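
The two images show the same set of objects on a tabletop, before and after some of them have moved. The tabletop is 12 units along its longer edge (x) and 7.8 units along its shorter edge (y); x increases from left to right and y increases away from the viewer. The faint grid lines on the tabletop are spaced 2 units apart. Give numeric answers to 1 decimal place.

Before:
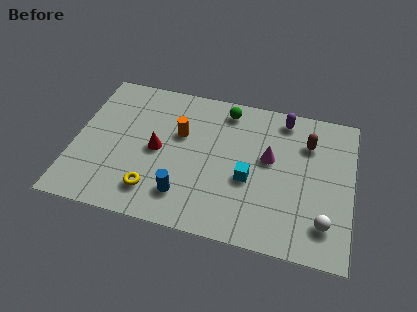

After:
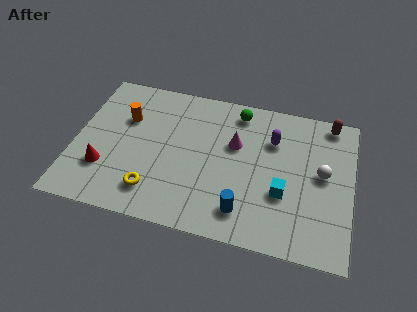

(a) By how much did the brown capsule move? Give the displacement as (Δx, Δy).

(0.9, 1.3)

The brown capsule was at about (10.0, 5.7) and moved to about (10.9, 7.0).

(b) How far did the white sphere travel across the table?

2.5

The white sphere moved from about (10.9, 1.7) to (10.7, 4.2), a distance of √(0.2² + 2.5²) ≈ 2.5.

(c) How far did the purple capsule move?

1.4

The purple capsule moved from about (8.9, 6.8) to (8.5, 5.5), a distance of √(0.4² + 1.3²) ≈ 1.4.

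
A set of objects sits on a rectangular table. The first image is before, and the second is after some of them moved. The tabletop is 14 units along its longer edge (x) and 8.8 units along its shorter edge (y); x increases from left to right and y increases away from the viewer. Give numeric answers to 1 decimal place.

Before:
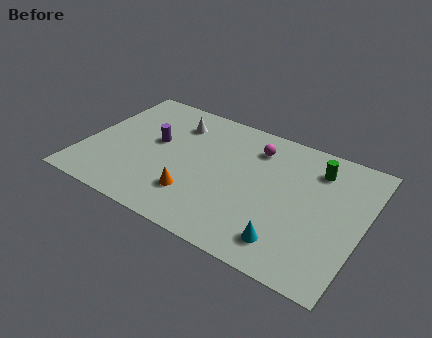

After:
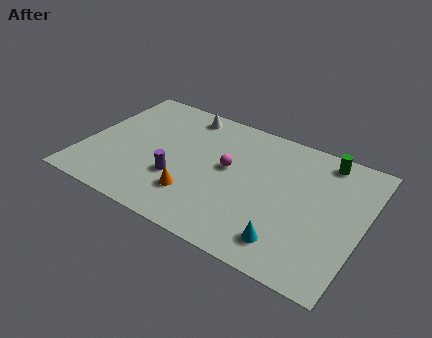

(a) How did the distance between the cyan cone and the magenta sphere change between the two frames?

-1.0

They were about 5.8 units apart before and 4.8 after — 1.0 units closer together.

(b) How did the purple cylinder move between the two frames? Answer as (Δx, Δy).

(1.5, -2.0)

From the two frames, the purple cylinder sits at roughly (3.4, 5.0) before and (4.9, 3.0) after.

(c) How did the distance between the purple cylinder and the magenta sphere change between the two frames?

-2.3

They were about 5.3 units apart before and 3.0 after — 2.3 units closer together.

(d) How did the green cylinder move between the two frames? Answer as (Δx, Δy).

(0.3, 0.8)

The green cylinder started near (11.4, 6.9) and ended near (11.7, 7.7).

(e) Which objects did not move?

the cyan cone and the orange cone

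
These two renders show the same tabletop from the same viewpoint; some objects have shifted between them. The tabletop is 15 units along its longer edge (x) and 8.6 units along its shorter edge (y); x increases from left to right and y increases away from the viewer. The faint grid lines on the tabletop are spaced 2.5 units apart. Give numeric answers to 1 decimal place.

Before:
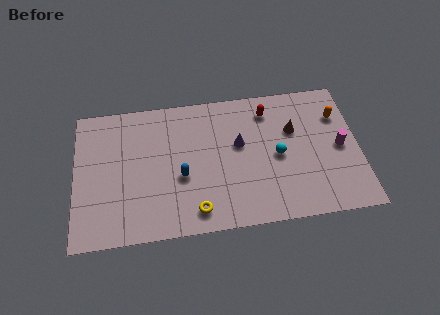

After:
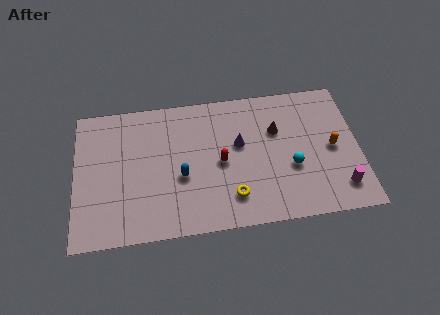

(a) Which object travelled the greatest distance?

the red capsule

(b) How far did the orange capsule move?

2.0

From (14.0, 6.2) to (13.6, 4.2), the orange capsule covered √(0.4² + 2.0²) ≈ 2.0 units.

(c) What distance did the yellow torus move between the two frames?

2.0

From (6.3, 1.3) to (8.2, 1.9), the yellow torus covered √(1.9² + 0.6²) ≈ 2.0 units.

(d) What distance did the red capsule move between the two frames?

3.9

From (10.3, 7.0) to (7.7, 4.1), the red capsule covered √(2.6² + 2.9²) ≈ 3.9 units.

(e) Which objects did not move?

the purple cone and the blue capsule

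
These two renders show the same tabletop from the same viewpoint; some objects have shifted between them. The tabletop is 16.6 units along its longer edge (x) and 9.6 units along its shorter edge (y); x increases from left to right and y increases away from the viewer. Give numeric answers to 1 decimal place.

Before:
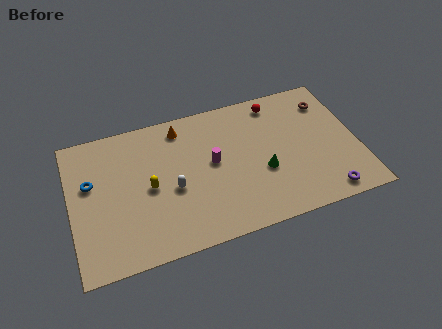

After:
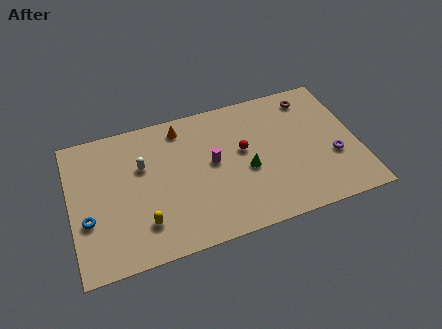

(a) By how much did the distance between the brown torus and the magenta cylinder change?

-0.7

They were about 7.4 units apart before and 6.7 after — 0.7 units closer together.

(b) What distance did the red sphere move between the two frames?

3.6

The red sphere was near (12.2, 8.3) before and (10.0, 5.5) after, so it travelled √(2.2² + 2.8²) ≈ 3.6 units.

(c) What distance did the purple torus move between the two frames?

2.5

From (14.4, 1.1) to (15.1, 3.5), the purple torus covered √(0.7² + 2.4²) ≈ 2.5 units.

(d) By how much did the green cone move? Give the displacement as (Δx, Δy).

(-0.9, 0.4)

The green cone was at about (11.0, 3.7) and moved to about (10.1, 4.1).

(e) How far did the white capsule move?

2.6

The white capsule moved from about (5.8, 4.1) to (4.2, 6.2), a distance of √(1.6² + 2.1²) ≈ 2.6.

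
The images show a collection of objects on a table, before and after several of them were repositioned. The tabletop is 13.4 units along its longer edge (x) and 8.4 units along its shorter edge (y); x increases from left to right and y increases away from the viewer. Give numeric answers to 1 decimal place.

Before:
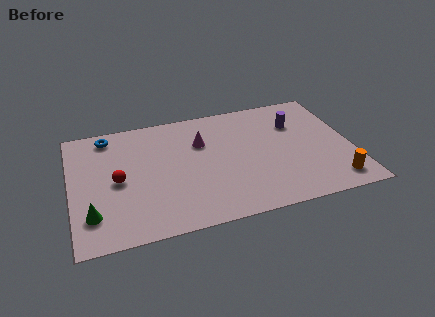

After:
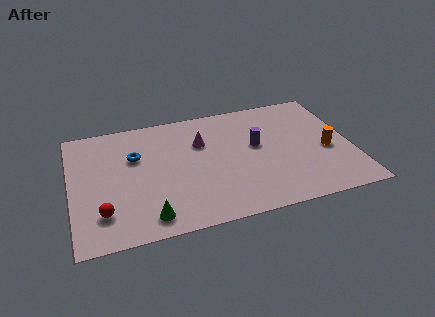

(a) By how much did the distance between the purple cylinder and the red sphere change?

-0.9

They were about 8.9 units apart before and 8.0 after — 0.9 units closer together.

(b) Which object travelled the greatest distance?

the green cone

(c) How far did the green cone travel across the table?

2.7

From (0.9, 2.0) to (3.5, 1.2), the green cone covered √(2.6² + 0.8²) ≈ 2.7 units.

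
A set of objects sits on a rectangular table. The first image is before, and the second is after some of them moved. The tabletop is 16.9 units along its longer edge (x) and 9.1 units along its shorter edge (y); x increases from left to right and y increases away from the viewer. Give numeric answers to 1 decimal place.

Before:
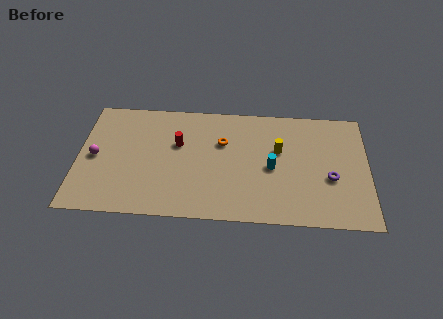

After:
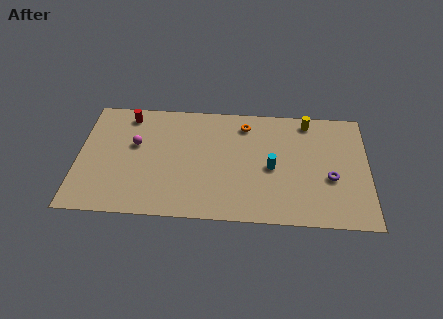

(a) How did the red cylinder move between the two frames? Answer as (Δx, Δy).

(-3.0, 2.1)

The red cylinder started near (5.8, 5.7) and ended near (2.8, 7.8).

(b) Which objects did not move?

the cyan cylinder and the purple torus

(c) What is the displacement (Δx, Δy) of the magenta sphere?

(2.3, 1.1)

From the two frames, the magenta sphere sits at roughly (1.0, 4.4) before and (3.3, 5.5) after.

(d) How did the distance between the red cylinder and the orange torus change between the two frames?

+4.3

Before: roughly 2.6 units apart; after: 6.9. That's 4.3 units further apart.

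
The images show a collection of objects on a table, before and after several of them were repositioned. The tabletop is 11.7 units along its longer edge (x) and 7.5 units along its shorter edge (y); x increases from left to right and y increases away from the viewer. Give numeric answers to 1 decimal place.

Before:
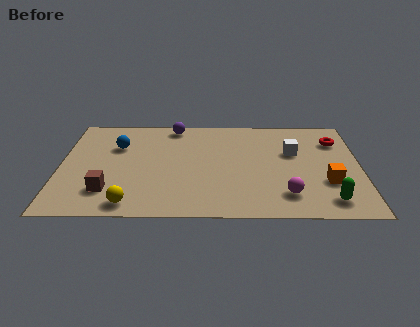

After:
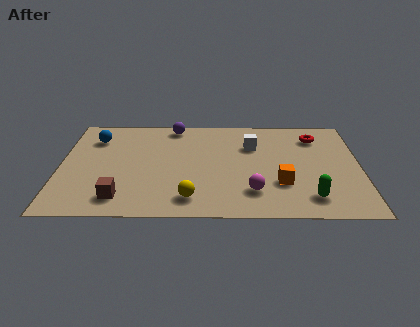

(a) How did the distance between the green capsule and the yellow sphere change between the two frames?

-3.0

They were about 7.6 units apart before and 4.6 after — 3.0 units closer together.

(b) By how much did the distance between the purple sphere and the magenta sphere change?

-0.9

The distance was about 6.7 in the first image and 5.8 in the second, so they moved 0.9 units closer together.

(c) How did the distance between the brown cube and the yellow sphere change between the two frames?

+1.4

The distance was about 1.3 in the first image and 2.7 in the second, so they moved 1.4 units further apart.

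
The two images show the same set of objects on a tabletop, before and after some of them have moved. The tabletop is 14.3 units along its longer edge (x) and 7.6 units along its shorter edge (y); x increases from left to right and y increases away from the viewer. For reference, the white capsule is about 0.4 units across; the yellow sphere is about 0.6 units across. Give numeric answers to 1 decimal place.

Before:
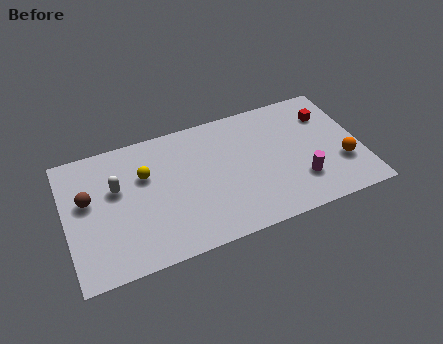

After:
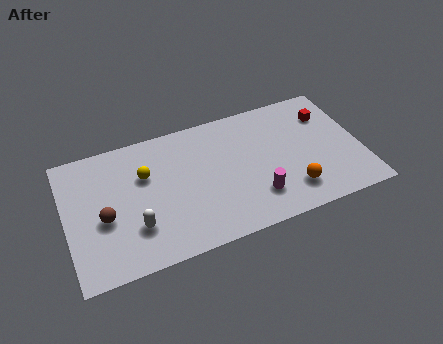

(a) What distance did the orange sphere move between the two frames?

2.7

The orange sphere moved from about (13.3, 2.5) to (10.7, 1.7), a distance of √(2.6² + 0.8²) ≈ 2.7.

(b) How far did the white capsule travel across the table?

2.6

From (2.5, 4.7) to (3.2, 2.2), the white capsule covered √(0.7² + 2.5²) ≈ 2.6 units.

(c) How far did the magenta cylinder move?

2.2

The magenta cylinder was near (11.2, 2.1) before and (9.0, 1.9) after, so it travelled √(2.2² + 0.2²) ≈ 2.2 units.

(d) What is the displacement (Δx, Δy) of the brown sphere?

(0.7, -1.3)

The brown sphere started near (1.1, 4.5) and ended near (1.8, 3.2).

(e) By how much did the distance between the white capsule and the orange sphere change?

-3.5

The distance was about 11.0 in the first image and 7.5 in the second, so they moved 3.5 units closer together.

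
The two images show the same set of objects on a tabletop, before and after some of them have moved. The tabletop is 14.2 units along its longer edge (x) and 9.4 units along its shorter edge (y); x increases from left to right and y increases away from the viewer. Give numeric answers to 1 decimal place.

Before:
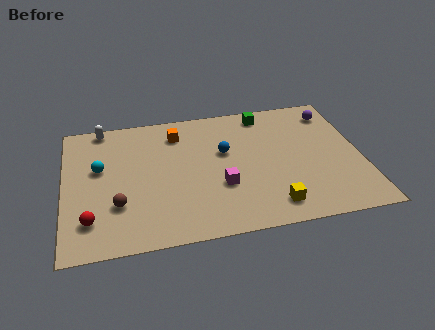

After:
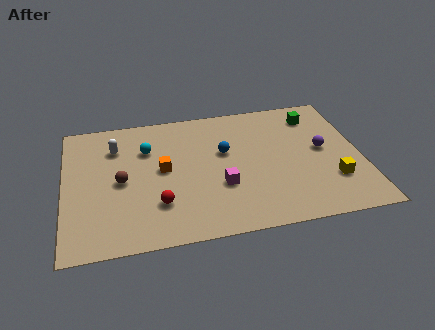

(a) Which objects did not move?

the magenta cube and the blue sphere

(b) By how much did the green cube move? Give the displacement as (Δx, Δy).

(2.4, -0.6)

The green cube was at about (9.8, 8.2) and moved to about (12.2, 7.6).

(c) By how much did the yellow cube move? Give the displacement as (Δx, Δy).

(3.0, 1.2)

The yellow cube was at about (9.7, 1.5) and moved to about (12.7, 2.7).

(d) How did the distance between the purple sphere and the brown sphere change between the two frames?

-1.9

The distance was about 11.6 in the first image and 9.7 in the second, so they moved 1.9 units closer together.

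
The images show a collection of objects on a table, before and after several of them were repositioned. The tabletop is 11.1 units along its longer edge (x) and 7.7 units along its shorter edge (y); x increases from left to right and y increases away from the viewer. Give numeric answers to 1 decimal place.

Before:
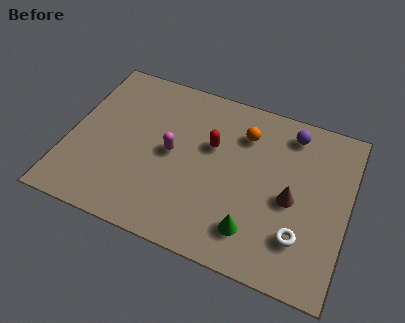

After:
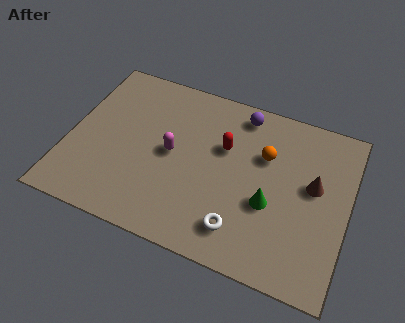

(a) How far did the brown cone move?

1.2

The brown cone was near (8.9, 3.5) before and (9.7, 4.4) after, so it travelled √(0.8² + 0.9²) ≈ 1.2 units.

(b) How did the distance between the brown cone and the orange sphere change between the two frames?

-1.0

Before: roughly 3.1 units apart; after: 2.1. That's 1.0 units closer together.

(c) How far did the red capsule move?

0.5

The red capsule moved from about (5.6, 4.8) to (6.1, 4.9), a distance of √(0.5² + 0.1²) ≈ 0.5.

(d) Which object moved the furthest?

the white torus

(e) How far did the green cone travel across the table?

1.5

The green cone moved from about (7.6, 1.6) to (8.1, 3.0), a distance of √(0.5² + 1.4²) ≈ 1.5.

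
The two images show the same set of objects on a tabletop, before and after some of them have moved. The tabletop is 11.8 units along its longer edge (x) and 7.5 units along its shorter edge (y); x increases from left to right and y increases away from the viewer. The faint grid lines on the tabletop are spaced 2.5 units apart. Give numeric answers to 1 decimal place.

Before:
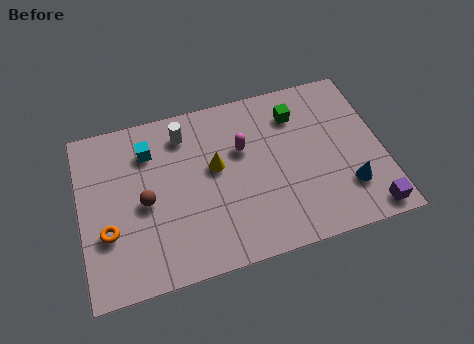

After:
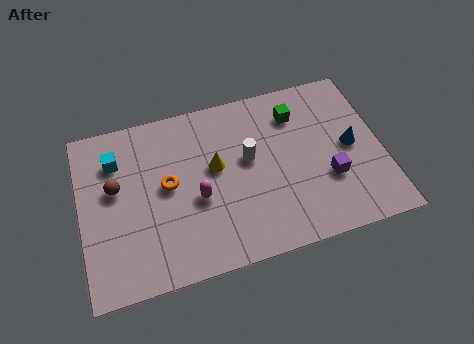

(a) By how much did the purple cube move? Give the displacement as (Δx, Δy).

(-1.4, 1.8)

The purple cube was at about (11.0, 0.8) and moved to about (9.6, 2.6).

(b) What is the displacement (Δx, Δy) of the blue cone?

(0.3, 1.8)

From the two frames, the blue cone sits at roughly (10.3, 2.0) before and (10.6, 3.8) after.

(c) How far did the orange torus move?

2.8

The orange torus was near (1.0, 2.6) before and (3.4, 4.0) after, so it travelled √(2.4² + 1.4²) ≈ 2.8 units.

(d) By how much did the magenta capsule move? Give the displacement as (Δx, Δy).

(-1.9, -1.7)

From the two frames, the magenta capsule sits at roughly (6.4, 4.8) before and (4.5, 3.1) after.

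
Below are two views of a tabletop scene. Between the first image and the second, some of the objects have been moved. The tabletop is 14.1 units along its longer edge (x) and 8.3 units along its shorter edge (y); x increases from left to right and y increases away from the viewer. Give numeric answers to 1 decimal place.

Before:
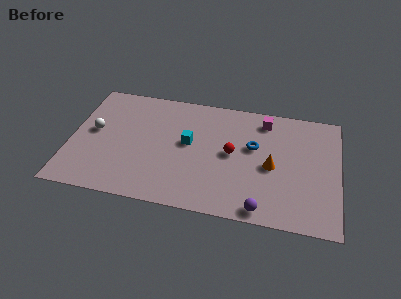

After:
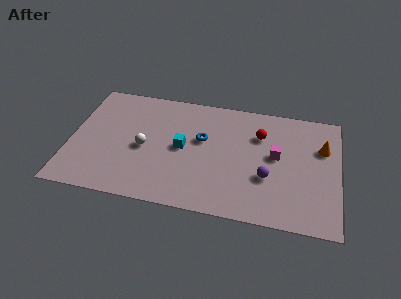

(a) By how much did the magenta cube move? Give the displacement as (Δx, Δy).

(0.7, -2.4)

The magenta cube was at about (10.1, 7.0) and moved to about (10.8, 4.6).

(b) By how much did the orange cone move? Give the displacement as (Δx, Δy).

(2.6, 1.8)

From the two frames, the orange cone sits at roughly (10.6, 3.8) before and (13.2, 5.6) after.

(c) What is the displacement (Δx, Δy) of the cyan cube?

(-0.3, -0.4)

The cyan cube was at about (6.2, 4.6) and moved to about (5.9, 4.2).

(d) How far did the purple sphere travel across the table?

2.2

From (10.2, 0.8) to (10.4, 3.0), the purple sphere covered √(0.2² + 2.2²) ≈ 2.2 units.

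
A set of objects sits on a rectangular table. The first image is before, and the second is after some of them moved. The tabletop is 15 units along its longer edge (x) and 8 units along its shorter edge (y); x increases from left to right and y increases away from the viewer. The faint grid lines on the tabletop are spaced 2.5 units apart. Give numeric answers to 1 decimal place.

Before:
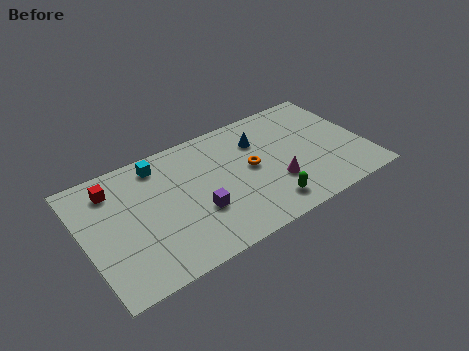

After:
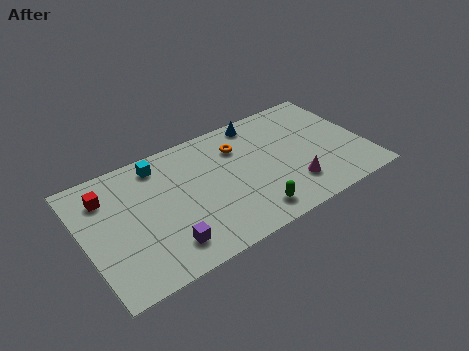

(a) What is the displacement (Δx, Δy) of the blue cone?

(0.2, 1.3)

The blue cone was at about (9.6, 5.8) and moved to about (9.8, 7.1).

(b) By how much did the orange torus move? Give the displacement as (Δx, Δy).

(-0.4, 1.7)

From the two frames, the orange torus sits at roughly (8.9, 4.2) before and (8.5, 5.9) after.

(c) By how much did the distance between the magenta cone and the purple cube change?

+2.7

Before: roughly 4.2 units apart; after: 6.9. That's 2.7 units further apart.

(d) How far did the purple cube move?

2.2

The purple cube was near (5.8, 2.8) before and (3.9, 1.6) after, so it travelled √(1.9² + 1.2²) ≈ 2.2 units.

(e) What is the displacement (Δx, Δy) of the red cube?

(-0.4, -0.3)

From the two frames, the red cube sits at roughly (1.8, 6.4) before and (1.4, 6.1) after.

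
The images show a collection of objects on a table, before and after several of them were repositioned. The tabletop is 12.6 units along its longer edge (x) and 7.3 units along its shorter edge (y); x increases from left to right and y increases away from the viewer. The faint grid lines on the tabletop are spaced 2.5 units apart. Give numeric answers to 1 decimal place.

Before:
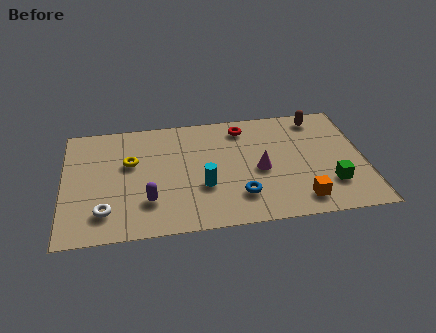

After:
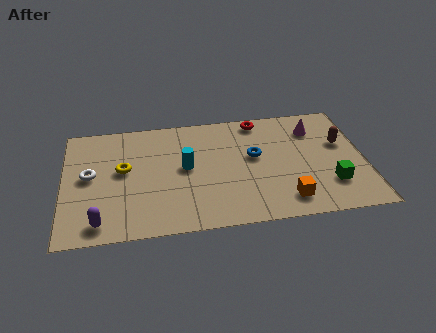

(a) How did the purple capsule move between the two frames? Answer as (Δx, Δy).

(-2.0, -1.0)

The purple capsule was at about (3.5, 2.0) and moved to about (1.5, 1.0).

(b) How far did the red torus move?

0.8

From (7.6, 6.1) to (8.3, 6.5), the red torus covered √(0.7² + 0.4²) ≈ 0.8 units.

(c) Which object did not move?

the green cube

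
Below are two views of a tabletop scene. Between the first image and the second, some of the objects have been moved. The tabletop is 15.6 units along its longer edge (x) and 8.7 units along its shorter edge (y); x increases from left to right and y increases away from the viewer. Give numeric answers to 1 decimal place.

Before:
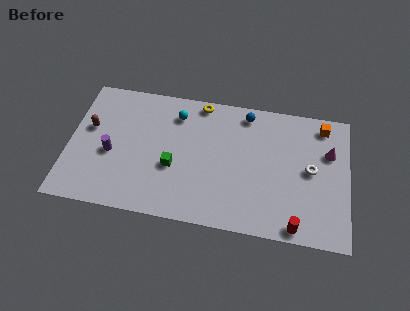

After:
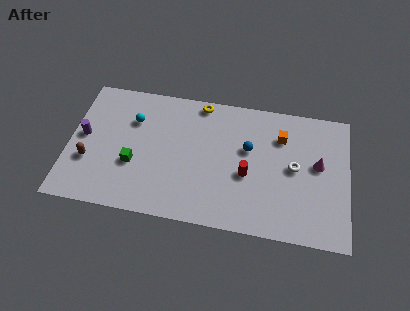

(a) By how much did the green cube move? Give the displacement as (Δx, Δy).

(-2.2, -0.2)

The green cube started near (5.9, 3.4) and ended near (3.7, 3.2).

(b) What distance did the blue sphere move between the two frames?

2.3

From (9.8, 7.6) to (10.0, 5.3), the blue sphere covered √(0.2² + 2.3²) ≈ 2.3 units.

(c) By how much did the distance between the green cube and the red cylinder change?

-1.1

They were about 7.4 units apart before and 6.3 after — 1.1 units closer together.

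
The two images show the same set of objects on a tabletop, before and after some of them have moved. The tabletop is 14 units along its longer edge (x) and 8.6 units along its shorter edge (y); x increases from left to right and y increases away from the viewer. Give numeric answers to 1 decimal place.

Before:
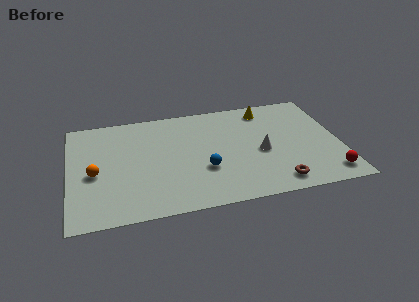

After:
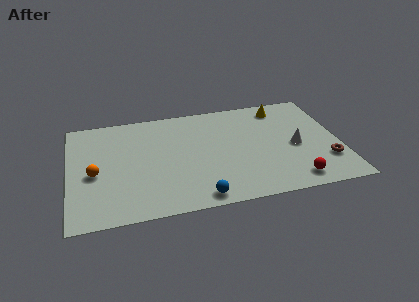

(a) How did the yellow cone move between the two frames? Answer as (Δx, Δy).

(0.8, 0.0)

From the two frames, the yellow cone sits at roughly (10.4, 7.3) before and (11.2, 7.3) after.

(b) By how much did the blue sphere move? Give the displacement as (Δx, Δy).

(-0.4, -2.1)

The blue sphere was at about (6.9, 3.0) and moved to about (6.5, 0.9).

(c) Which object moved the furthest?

the brown torus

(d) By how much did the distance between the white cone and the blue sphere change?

+2.9

Before: roughly 3.1 units apart; after: 6.0. That's 2.9 units further apart.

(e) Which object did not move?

the orange sphere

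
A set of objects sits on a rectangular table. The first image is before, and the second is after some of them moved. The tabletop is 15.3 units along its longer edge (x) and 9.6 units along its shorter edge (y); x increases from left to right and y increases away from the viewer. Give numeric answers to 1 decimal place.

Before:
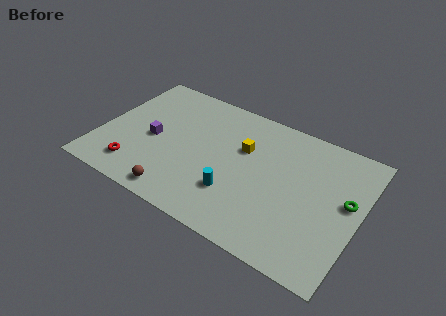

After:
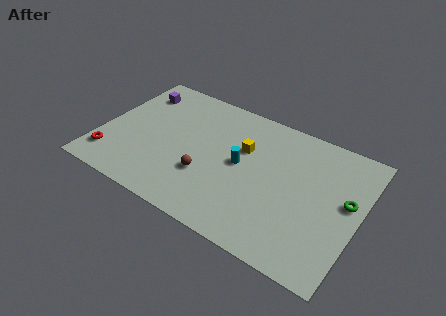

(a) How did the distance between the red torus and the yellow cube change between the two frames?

+1.3

The distance was about 7.3 in the first image and 8.6 in the second, so they moved 1.3 units further apart.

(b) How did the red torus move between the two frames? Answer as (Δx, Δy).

(-1.6, 0.1)

The red torus started near (2.5, 1.8) and ended near (0.9, 1.9).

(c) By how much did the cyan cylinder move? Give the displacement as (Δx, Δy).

(0.0, 2.2)

The cyan cylinder started near (8.3, 2.8) and ended near (8.3, 5.0).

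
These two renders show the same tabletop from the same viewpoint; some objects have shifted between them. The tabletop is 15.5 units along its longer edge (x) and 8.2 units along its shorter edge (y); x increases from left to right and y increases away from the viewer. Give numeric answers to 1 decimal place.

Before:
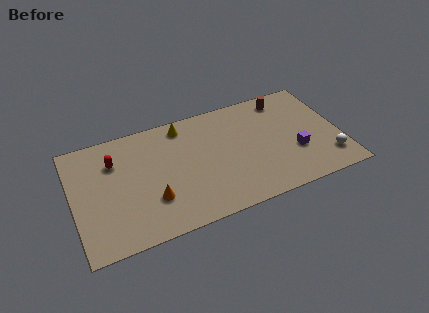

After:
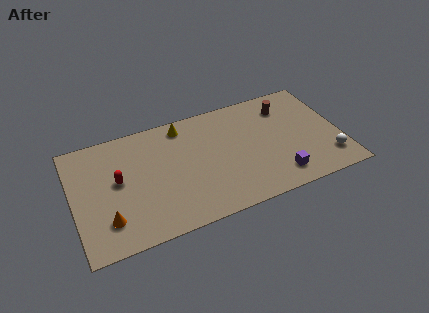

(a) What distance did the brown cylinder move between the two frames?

0.6

From (12.6, 7.0) to (12.6, 6.4), the brown cylinder covered √(0.0² + 0.6²) ≈ 0.6 units.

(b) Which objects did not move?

the yellow cone and the white sphere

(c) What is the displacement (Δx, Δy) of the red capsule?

(0.1, -1.4)

The red capsule started near (2.5, 5.9) and ended near (2.6, 4.5).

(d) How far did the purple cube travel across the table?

1.8

From (12.8, 2.9) to (11.6, 1.5), the purple cube covered √(1.2² + 1.4²) ≈ 1.8 units.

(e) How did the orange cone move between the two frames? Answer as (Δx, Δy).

(-2.6, -0.5)

From the two frames, the orange cone sits at roughly (4.4, 2.5) before and (1.8, 2.0) after.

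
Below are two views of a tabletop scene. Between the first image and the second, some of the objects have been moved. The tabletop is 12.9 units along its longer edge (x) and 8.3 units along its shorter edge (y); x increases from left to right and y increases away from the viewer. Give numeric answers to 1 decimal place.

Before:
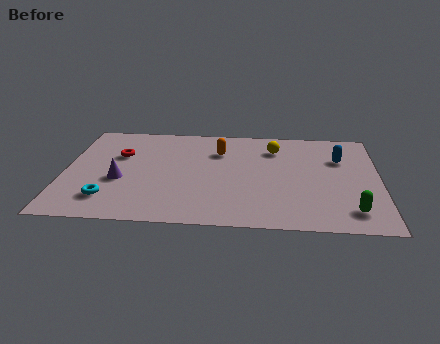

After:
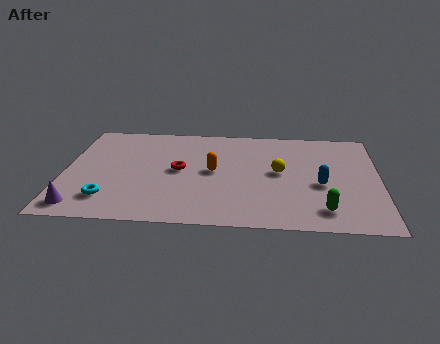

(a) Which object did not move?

the cyan torus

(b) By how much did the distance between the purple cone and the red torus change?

+2.9

Before: roughly 2.1 units apart; after: 5.0. That's 2.9 units further apart.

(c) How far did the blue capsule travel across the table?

2.3

The blue capsule moved from about (11.3, 5.7) to (10.5, 3.5), a distance of √(0.8² + 2.2²) ≈ 2.3.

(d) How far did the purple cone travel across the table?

2.7

The purple cone was near (2.3, 3.3) before and (0.8, 1.1) after, so it travelled √(1.5² + 2.2²) ≈ 2.7 units.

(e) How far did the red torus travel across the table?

2.7

The red torus moved from about (2.2, 5.4) to (4.7, 4.3), a distance of √(2.5² + 1.1²) ≈ 2.7.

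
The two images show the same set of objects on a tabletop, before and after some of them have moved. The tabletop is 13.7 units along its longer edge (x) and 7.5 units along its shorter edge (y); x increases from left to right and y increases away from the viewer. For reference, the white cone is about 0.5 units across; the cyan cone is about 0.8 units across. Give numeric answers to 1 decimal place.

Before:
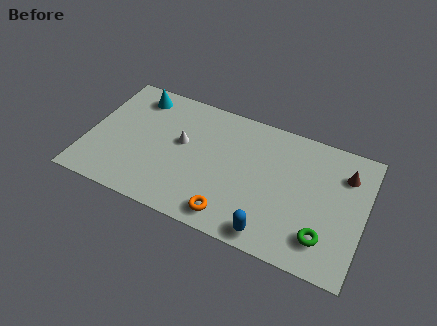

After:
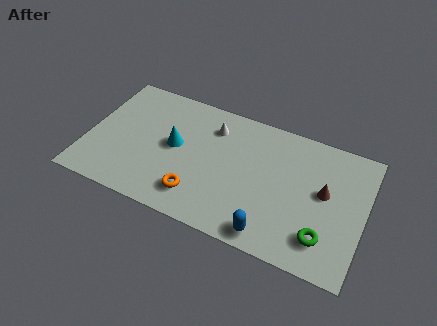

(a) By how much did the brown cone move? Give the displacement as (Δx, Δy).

(-0.9, -1.4)

From the two frames, the brown cone sits at roughly (12.6, 5.6) before and (11.7, 4.2) after.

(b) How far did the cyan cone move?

3.2

From (2.1, 6.3) to (4.3, 4.0), the cyan cone covered √(2.2² + 2.3²) ≈ 3.2 units.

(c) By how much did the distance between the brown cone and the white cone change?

-2.2

Before: roughly 8.1 units apart; after: 5.9. That's 2.2 units closer together.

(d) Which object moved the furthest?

the cyan cone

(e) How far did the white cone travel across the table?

2.1

From (4.6, 4.3) to (6.0, 5.8), the white cone covered √(1.4² + 1.5²) ≈ 2.1 units.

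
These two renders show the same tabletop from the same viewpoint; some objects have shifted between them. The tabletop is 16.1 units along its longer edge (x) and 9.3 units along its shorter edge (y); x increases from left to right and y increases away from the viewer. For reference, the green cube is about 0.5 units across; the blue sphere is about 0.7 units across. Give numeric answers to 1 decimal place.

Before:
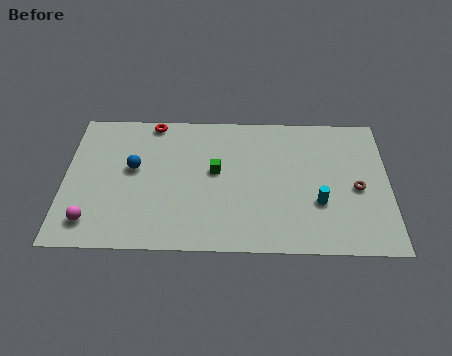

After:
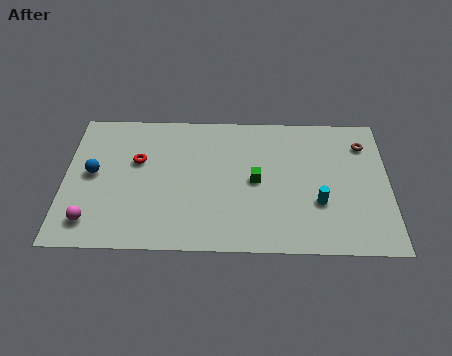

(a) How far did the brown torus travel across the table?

3.0

From (14.5, 4.2) to (14.9, 7.2), the brown torus covered √(0.4² + 3.0²) ≈ 3.0 units.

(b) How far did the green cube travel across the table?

2.1

The green cube was near (7.5, 5.2) before and (9.5, 4.6) after, so it travelled √(2.0² + 0.6²) ≈ 2.1 units.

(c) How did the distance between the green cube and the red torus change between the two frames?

+1.4

The distance was about 4.6 in the first image and 6.0 in the second, so they moved 1.4 units further apart.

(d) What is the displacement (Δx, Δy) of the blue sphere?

(-2.0, -0.4)

The blue sphere was at about (3.4, 5.3) and moved to about (1.4, 4.9).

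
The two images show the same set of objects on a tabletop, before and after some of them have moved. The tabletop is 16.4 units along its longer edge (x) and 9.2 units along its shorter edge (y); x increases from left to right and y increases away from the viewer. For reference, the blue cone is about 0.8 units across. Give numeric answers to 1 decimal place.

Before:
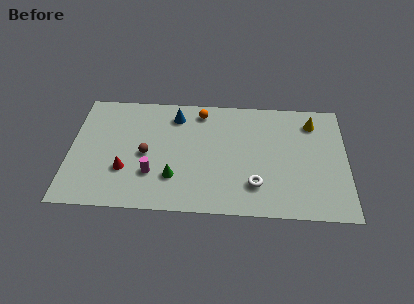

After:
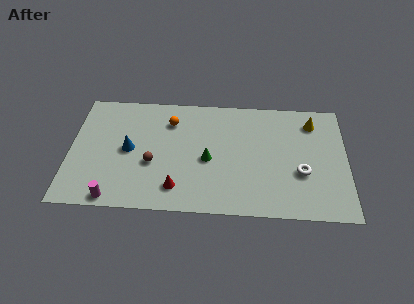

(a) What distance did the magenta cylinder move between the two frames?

3.0

The magenta cylinder moved from about (4.9, 2.8) to (2.7, 0.8), a distance of √(2.2² + 2.0²) ≈ 3.0.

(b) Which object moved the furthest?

the blue cone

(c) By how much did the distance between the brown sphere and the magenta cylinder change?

+2.0

Before: roughly 1.6 units apart; after: 3.6. That's 2.0 units further apart.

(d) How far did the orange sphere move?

2.0

From (7.7, 7.9) to (5.9, 7.0), the orange sphere covered √(1.8² + 0.9²) ≈ 2.0 units.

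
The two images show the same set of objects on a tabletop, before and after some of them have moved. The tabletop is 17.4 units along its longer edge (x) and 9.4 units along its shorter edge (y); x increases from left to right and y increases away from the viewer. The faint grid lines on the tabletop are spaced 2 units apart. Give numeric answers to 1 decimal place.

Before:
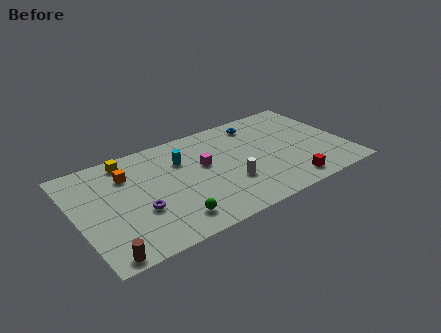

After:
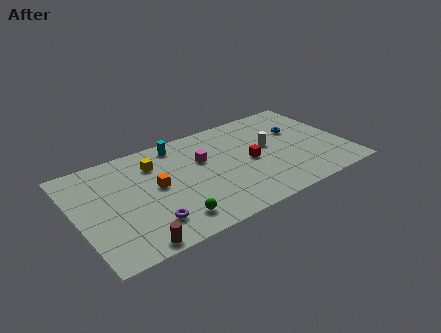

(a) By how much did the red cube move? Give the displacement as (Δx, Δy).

(-2.0, 3.2)

The red cube was at about (13.2, 1.3) and moved to about (11.2, 4.5).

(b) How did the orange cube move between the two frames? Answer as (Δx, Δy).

(1.6, -1.9)

From the two frames, the orange cube sits at roughly (3.5, 6.9) before and (5.1, 5.0) after.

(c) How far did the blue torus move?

3.0

From (12.3, 7.9) to (14.7, 6.1), the blue torus covered √(2.4² + 1.8²) ≈ 3.0 units.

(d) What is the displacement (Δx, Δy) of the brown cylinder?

(1.8, 0.0)

The brown cylinder was at about (1.2, 0.8) and moved to about (3.0, 0.8).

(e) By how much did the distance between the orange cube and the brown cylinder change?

-1.8

Before: roughly 6.5 units apart; after: 4.7. That's 1.8 units closer together.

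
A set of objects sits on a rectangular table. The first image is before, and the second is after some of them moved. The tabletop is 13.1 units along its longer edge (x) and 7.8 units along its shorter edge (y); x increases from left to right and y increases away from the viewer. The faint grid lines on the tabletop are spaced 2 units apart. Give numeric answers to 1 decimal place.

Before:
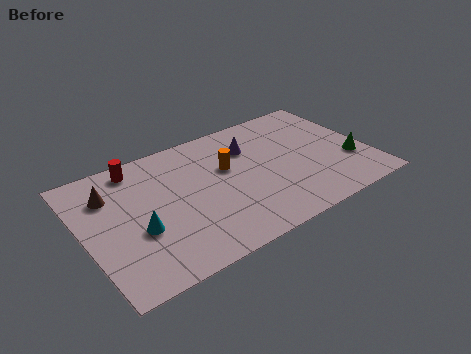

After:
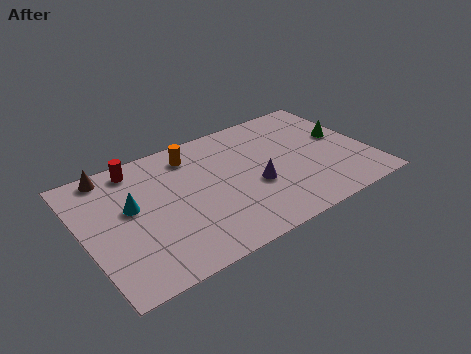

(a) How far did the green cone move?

1.8

From (12.2, 2.6) to (12.1, 4.4), the green cone covered √(0.1² + 1.8²) ≈ 1.8 units.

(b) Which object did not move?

the red cylinder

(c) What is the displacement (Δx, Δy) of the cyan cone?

(-0.1, 1.5)

The cyan cone started near (2.3, 3.0) and ended near (2.2, 4.5).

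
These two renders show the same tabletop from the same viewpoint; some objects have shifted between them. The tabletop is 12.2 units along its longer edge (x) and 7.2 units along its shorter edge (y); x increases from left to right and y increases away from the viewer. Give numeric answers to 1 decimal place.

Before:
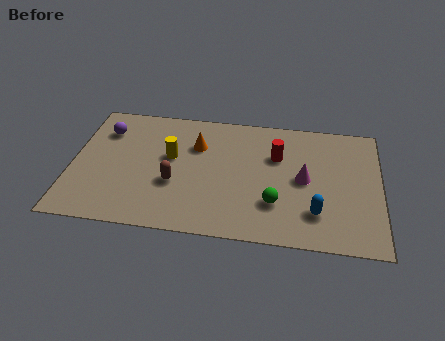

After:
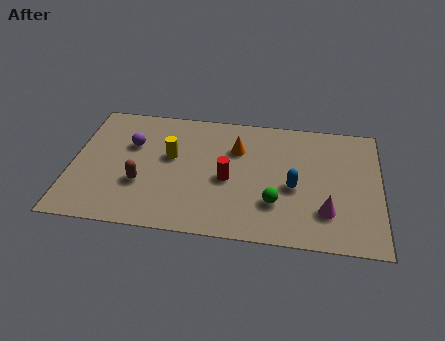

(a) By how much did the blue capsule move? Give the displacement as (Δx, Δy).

(-0.9, 1.3)

From the two frames, the blue capsule sits at roughly (9.7, 1.8) before and (8.8, 3.1) after.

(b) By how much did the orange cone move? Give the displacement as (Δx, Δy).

(1.6, 0.0)

The orange cone started near (4.9, 5.0) and ended near (6.5, 5.0).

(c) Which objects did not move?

the green sphere and the yellow cylinder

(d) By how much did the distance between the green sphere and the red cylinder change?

-0.5

The distance was about 2.7 in the first image and 2.2 in the second, so they moved 0.5 units closer together.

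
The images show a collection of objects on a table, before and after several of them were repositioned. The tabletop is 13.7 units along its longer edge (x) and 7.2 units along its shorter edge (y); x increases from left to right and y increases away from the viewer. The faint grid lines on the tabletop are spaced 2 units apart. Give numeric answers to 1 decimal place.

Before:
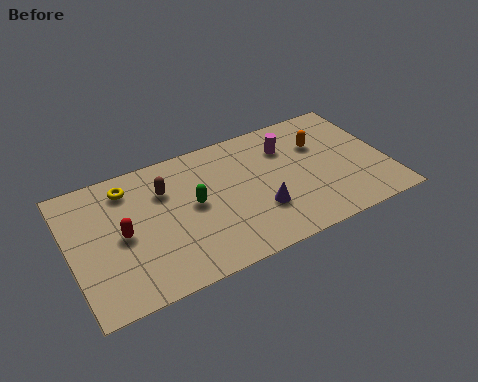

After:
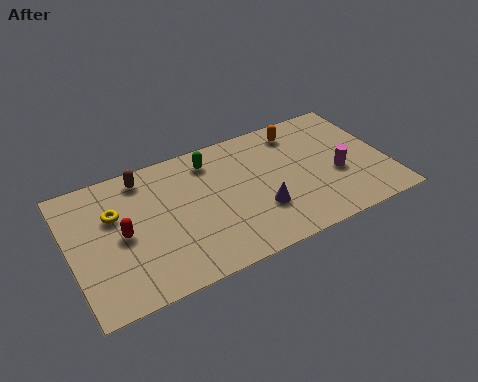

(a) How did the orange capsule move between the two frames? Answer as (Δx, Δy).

(-0.8, 1.1)

The orange capsule started near (11.0, 4.9) and ended near (10.2, 6.0).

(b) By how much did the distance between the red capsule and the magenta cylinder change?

+1.7

They were about 7.6 units apart before and 9.3 after — 1.7 units further apart.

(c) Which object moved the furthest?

the magenta cylinder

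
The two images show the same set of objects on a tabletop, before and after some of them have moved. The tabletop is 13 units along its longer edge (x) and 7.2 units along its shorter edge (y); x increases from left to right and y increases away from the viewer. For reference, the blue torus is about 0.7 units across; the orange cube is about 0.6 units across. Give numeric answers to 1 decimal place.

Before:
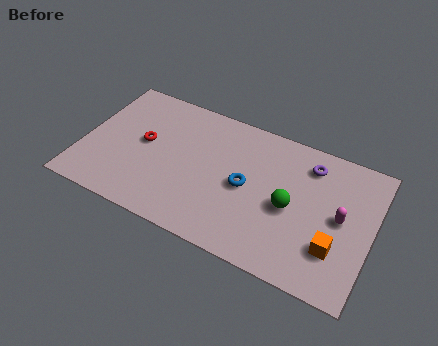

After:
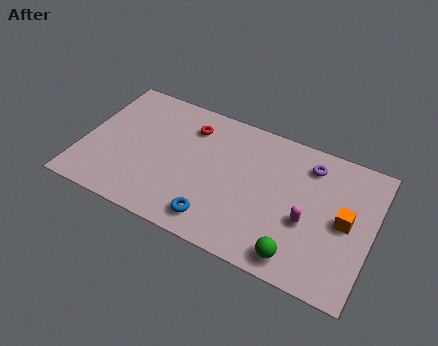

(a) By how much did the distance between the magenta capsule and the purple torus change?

+0.3

Before: roughly 2.6 units apart; after: 2.9. That's 0.3 units further apart.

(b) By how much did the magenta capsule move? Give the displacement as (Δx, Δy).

(-1.4, -0.8)

From the two frames, the magenta capsule sits at roughly (11.6, 3.7) before and (10.2, 2.9) after.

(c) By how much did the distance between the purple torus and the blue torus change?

+2.4

Before: roughly 3.5 units apart; after: 5.9. That's 2.4 units further apart.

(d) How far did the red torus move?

2.5

The red torus was near (2.7, 3.9) before and (4.6, 5.6) after, so it travelled √(1.9² + 1.7²) ≈ 2.5 units.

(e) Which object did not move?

the purple torus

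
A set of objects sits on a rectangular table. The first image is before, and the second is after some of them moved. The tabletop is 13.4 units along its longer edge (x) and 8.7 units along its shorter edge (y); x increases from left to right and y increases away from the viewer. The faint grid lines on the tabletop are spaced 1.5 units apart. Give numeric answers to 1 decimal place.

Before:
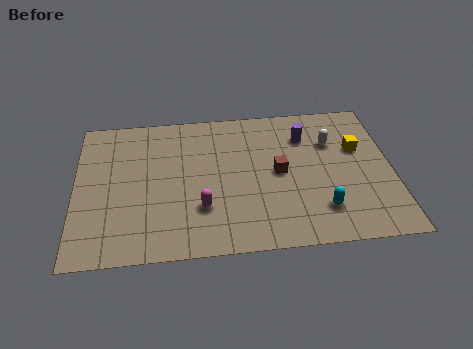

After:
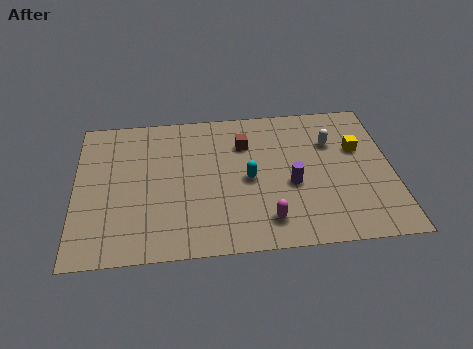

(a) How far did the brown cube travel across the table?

2.4

From (8.6, 4.4) to (7.2, 6.3), the brown cube covered √(1.4² + 1.9²) ≈ 2.4 units.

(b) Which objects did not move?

the yellow cube and the white capsule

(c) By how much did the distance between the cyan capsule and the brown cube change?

-0.7

Before: roughly 2.9 units apart; after: 2.2. That's 0.7 units closer together.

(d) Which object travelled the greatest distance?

the cyan capsule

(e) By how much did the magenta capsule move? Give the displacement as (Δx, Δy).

(2.7, -1.0)

The magenta capsule was at about (5.3, 2.6) and moved to about (8.0, 1.6).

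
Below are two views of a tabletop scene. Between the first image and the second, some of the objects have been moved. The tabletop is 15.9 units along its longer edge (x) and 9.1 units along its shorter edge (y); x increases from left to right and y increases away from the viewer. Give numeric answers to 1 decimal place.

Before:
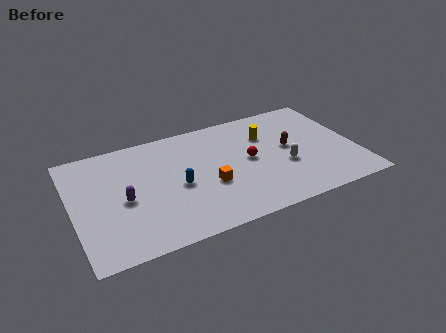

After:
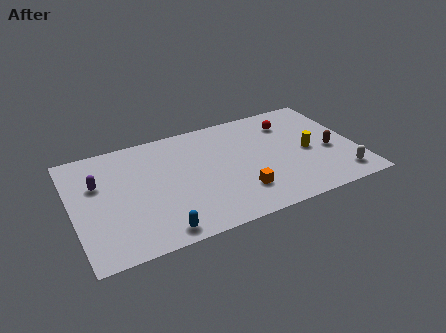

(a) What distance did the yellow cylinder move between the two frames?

3.0

The yellow cylinder moved from about (11.1, 6.4) to (13.2, 4.2), a distance of √(2.1² + 2.2²) ≈ 3.0.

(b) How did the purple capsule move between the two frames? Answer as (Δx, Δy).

(-1.3, 1.8)

From the two frames, the purple capsule sits at roughly (2.8, 4.1) before and (1.5, 5.9) after.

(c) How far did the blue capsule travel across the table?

3.4

From (5.8, 4.1) to (4.4, 1.0), the blue capsule covered √(1.4² + 3.1²) ≈ 3.4 units.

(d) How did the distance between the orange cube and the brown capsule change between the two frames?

+0.6

They were about 4.9 units apart before and 5.5 after — 0.6 units further apart.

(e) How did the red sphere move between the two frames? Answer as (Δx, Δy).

(2.6, 2.3)

The red sphere was at about (9.9, 4.7) and moved to about (12.5, 7.0).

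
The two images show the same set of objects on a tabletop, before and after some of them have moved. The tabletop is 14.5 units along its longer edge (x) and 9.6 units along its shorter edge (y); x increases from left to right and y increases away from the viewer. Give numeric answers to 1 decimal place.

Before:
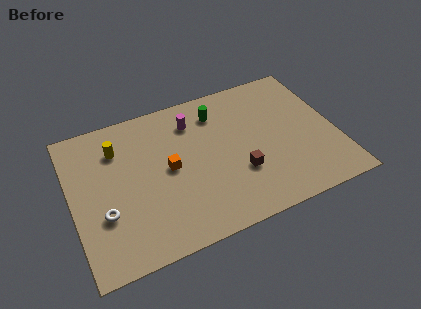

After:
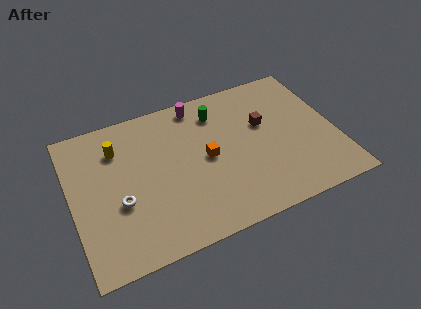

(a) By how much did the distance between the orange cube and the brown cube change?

-0.6

Before: roughly 4.1 units apart; after: 3.5. That's 0.6 units closer together.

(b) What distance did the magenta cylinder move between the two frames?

1.1

The magenta cylinder was near (6.9, 7.5) before and (7.3, 8.5) after, so it travelled √(0.4² + 1.0²) ≈ 1.1 units.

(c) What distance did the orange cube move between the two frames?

2.1

The orange cube was near (5.3, 4.9) before and (7.4, 4.8) after, so it travelled √(2.1² + 0.1²) ≈ 2.1 units.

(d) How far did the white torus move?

1.0

The white torus moved from about (1.6, 3.3) to (2.5, 3.7), a distance of √(0.9² + 0.4²) ≈ 1.0.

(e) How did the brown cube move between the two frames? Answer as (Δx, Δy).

(1.7, 2.7)

From the two frames, the brown cube sits at roughly (9.0, 3.2) before and (10.7, 5.9) after.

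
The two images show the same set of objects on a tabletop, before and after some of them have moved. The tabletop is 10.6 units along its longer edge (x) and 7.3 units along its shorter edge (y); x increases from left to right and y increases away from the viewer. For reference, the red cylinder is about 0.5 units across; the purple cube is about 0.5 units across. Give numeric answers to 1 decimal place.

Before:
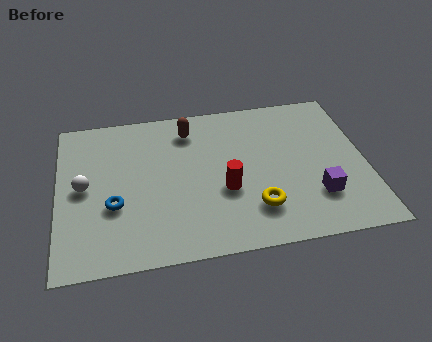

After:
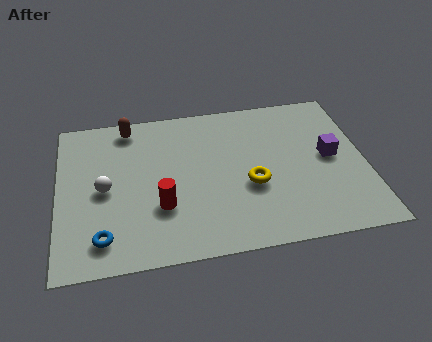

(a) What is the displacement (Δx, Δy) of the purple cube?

(0.6, 1.8)

The purple cube started near (8.8, 2.0) and ended near (9.4, 3.8).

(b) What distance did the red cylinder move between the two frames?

2.2

From (5.7, 2.8) to (3.5, 2.4), the red cylinder covered √(2.2² + 0.4²) ≈ 2.2 units.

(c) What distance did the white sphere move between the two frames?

0.7

From (0.9, 3.7) to (1.6, 3.5), the white sphere covered √(0.7² + 0.2²) ≈ 0.7 units.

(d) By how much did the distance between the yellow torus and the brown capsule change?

+0.8

Before: roughly 4.6 units apart; after: 5.4. That's 0.8 units further apart.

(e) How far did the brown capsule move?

2.2

From (4.6, 5.9) to (2.5, 6.4), the brown capsule covered √(2.1² + 0.5²) ≈ 2.2 units.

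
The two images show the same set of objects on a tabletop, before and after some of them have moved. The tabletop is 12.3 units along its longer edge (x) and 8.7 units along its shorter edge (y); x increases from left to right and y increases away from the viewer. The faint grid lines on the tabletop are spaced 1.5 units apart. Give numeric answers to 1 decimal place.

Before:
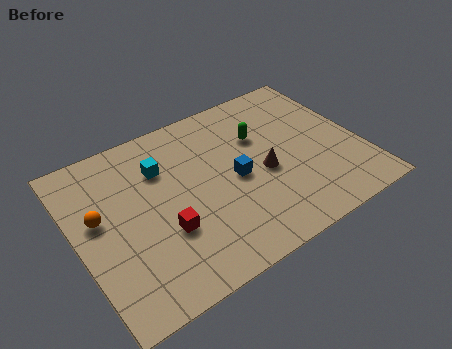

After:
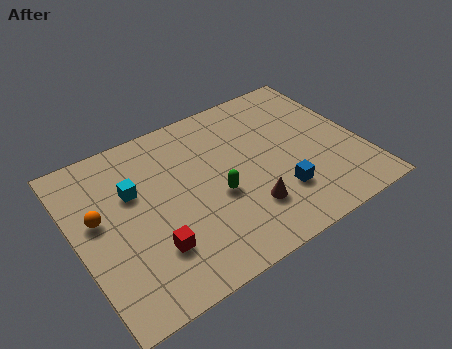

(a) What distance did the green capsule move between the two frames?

3.2

From (8.2, 5.8) to (5.9, 3.6), the green capsule covered √(2.3² + 2.2²) ≈ 3.2 units.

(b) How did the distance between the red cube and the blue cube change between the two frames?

+2.0

They were about 3.5 units apart before and 5.5 after — 2.0 units further apart.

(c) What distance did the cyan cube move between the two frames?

1.4

The cyan cube was near (3.9, 6.2) before and (2.6, 5.6) after, so it travelled √(1.3² + 0.6²) ≈ 1.4 units.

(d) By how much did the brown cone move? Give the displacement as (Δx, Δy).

(-1.0, -1.5)

The brown cone was at about (8.0, 3.8) and moved to about (7.0, 2.3).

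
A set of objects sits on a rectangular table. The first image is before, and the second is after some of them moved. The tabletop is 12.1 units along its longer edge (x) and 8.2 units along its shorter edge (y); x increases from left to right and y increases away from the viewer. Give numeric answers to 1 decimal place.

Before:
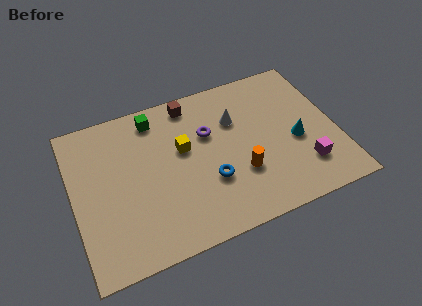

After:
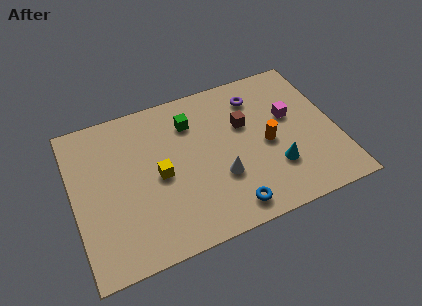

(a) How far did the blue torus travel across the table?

1.8

The blue torus was near (6.1, 2.8) before and (6.8, 1.1) after, so it travelled √(0.7² + 1.7²) ≈ 1.8 units.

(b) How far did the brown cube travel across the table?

3.0

The brown cube was near (5.7, 7.2) before and (8.0, 5.2) after, so it travelled √(2.3² + 2.0²) ≈ 3.0 units.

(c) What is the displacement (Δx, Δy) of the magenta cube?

(-0.3, 2.9)

From the two frames, the magenta cube sits at roughly (10.4, 2.0) before and (10.1, 4.9) after.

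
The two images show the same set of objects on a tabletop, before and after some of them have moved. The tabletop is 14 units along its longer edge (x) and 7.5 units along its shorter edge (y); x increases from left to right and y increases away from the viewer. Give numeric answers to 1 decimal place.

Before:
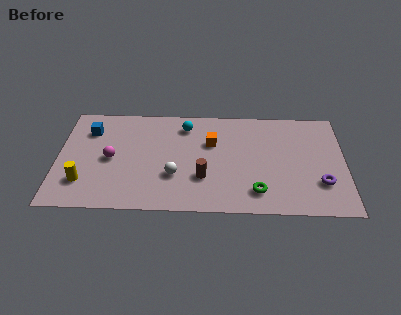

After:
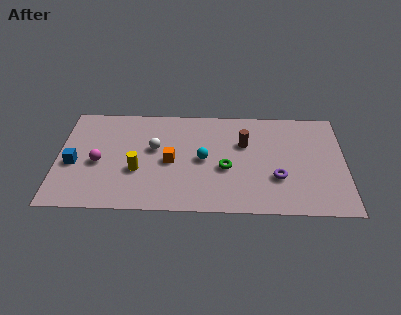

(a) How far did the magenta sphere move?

0.7

From (2.6, 3.6) to (2.0, 3.3), the magenta sphere covered √(0.6² + 0.3²) ≈ 0.7 units.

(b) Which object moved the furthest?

the brown cylinder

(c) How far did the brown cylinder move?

3.2

The brown cylinder moved from about (7.1, 2.4) to (9.1, 4.9), a distance of √(2.0² + 2.5²) ≈ 3.2.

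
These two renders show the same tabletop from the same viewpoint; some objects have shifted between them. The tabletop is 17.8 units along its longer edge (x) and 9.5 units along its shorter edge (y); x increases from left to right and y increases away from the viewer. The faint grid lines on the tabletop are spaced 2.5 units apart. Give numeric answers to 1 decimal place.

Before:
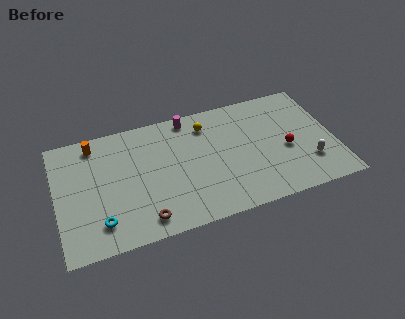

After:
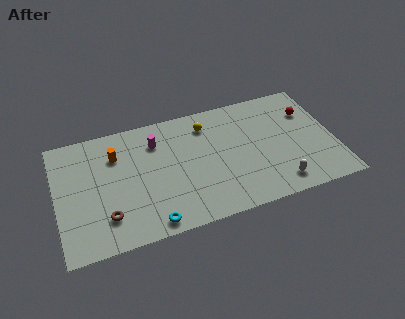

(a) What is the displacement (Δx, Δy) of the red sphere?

(1.7, 2.6)

From the two frames, the red sphere sits at roughly (14.7, 4.1) before and (16.4, 6.7) after.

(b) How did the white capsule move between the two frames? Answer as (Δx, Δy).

(-2.1, -1.1)

The white capsule was at about (16.0, 2.6) and moved to about (13.9, 1.5).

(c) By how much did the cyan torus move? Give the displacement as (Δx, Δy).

(3.1, -1.0)

From the two frames, the cyan torus sits at roughly (2.6, 2.0) before and (5.7, 1.0) after.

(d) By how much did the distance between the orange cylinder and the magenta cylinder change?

-3.5

The distance was about 6.1 in the first image and 2.6 in the second, so they moved 3.5 units closer together.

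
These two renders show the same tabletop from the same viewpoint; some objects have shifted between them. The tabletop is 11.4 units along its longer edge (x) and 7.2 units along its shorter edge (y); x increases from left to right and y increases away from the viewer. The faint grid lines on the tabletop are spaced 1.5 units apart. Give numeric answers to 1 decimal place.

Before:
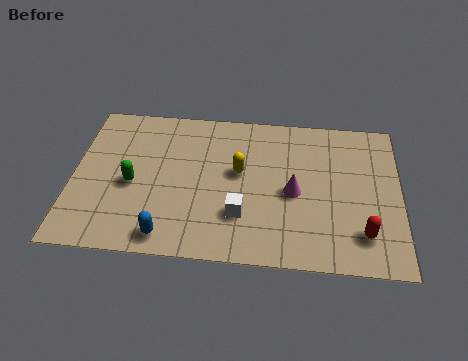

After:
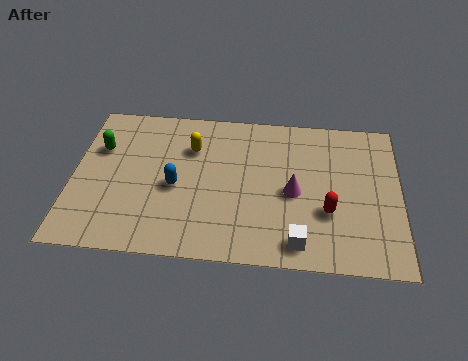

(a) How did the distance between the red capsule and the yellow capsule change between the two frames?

+0.5

They were about 5.0 units apart before and 5.5 after — 0.5 units further apart.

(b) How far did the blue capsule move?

2.3

The blue capsule moved from about (3.4, 0.9) to (3.6, 3.2), a distance of √(0.2² + 2.3²) ≈ 2.3.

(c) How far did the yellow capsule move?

2.0

The yellow capsule moved from about (5.8, 4.1) to (4.1, 5.1), a distance of √(1.7² + 1.0²) ≈ 2.0.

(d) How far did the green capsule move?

2.0

The green capsule was near (2.1, 3.2) before and (0.9, 4.8) after, so it travelled √(1.2² + 1.6²) ≈ 2.0 units.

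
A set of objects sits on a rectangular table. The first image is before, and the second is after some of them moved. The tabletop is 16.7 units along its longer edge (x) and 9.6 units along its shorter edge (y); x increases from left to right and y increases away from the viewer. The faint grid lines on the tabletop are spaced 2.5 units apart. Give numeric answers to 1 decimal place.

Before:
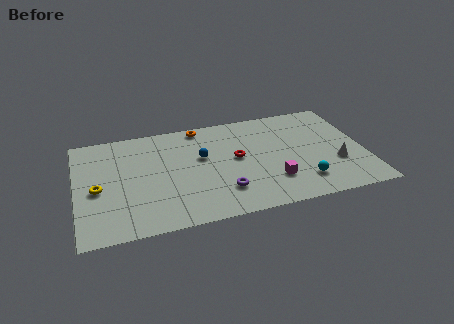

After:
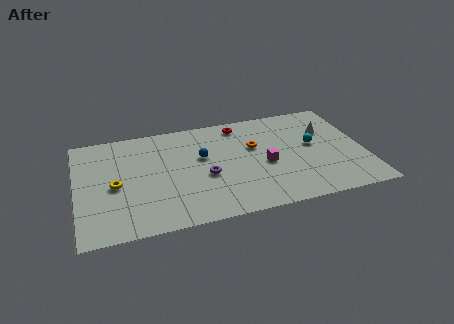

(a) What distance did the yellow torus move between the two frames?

1.0

From (1.2, 4.3) to (2.2, 4.4), the yellow torus covered √(1.0² + 0.1²) ≈ 1.0 units.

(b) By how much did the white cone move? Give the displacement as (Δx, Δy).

(-0.3, 3.2)

The white cone started near (15.0, 3.3) and ended near (14.7, 6.5).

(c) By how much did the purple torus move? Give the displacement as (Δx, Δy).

(-0.9, 1.6)

The purple torus was at about (8.3, 2.4) and moved to about (7.4, 4.0).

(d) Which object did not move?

the blue sphere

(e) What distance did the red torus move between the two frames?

3.1

From (9.3, 5.2) to (9.7, 8.3), the red torus covered √(0.4² + 3.1²) ≈ 3.1 units.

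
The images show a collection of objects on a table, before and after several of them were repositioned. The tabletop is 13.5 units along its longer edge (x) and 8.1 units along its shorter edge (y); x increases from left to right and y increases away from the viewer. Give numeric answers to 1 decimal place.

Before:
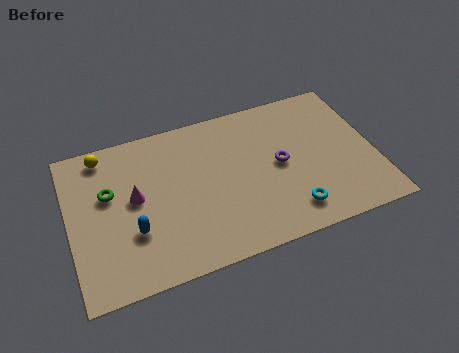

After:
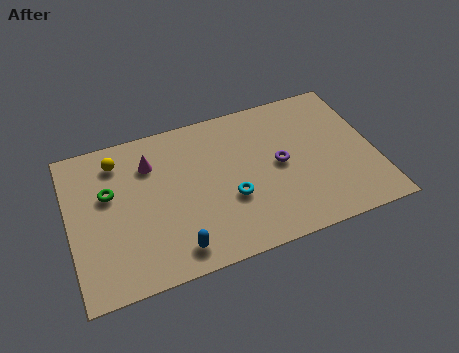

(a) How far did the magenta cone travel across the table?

1.8

The magenta cone was near (2.9, 4.4) before and (3.7, 6.0) after, so it travelled √(0.8² + 1.6²) ≈ 1.8 units.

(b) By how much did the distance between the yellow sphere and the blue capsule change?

+1.3

They were about 4.5 units apart before and 5.8 after — 1.3 units further apart.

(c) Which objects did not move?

the green torus and the purple torus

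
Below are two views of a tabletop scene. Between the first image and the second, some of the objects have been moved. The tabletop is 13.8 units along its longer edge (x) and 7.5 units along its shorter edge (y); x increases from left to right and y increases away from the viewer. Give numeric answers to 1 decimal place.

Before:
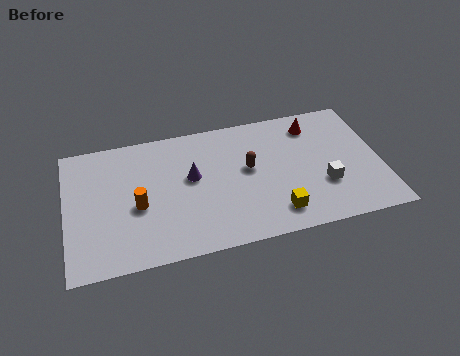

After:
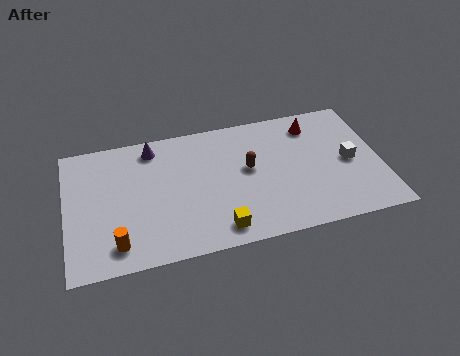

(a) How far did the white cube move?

1.6

The white cube moved from about (11.2, 2.5) to (12.4, 3.6), a distance of √(1.2² + 1.1²) ≈ 1.6.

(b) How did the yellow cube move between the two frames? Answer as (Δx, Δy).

(-2.5, -0.3)

The yellow cube started near (9.0, 1.4) and ended near (6.5, 1.1).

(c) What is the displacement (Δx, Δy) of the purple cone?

(-1.6, 2.1)

The purple cone started near (5.5, 4.3) and ended near (3.9, 6.4).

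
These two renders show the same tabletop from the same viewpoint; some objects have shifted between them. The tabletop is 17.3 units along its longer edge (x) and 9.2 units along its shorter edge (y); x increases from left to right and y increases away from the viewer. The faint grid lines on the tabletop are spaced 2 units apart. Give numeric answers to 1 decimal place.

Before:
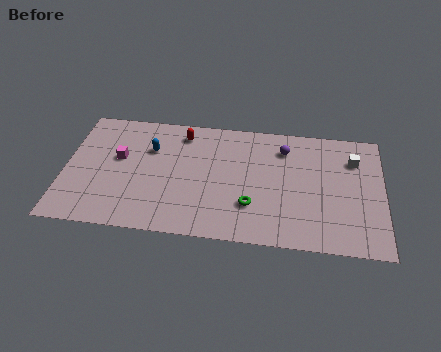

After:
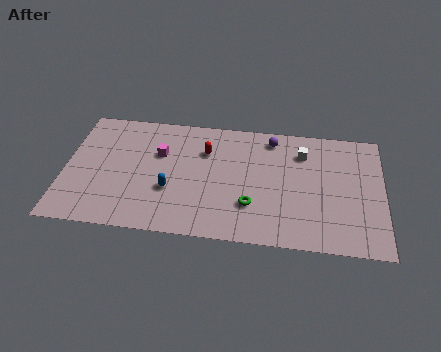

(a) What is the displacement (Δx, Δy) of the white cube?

(-2.8, 0.2)

From the two frames, the white cube sits at roughly (15.7, 6.8) before and (12.9, 7.0) after.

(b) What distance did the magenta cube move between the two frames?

2.3

The magenta cube moved from about (2.9, 5.4) to (5.1, 6.0), a distance of √(2.2² + 0.6²) ≈ 2.3.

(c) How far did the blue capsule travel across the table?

3.2

The blue capsule moved from about (4.6, 6.3) to (5.8, 3.3), a distance of √(1.2² + 3.0²) ≈ 3.2.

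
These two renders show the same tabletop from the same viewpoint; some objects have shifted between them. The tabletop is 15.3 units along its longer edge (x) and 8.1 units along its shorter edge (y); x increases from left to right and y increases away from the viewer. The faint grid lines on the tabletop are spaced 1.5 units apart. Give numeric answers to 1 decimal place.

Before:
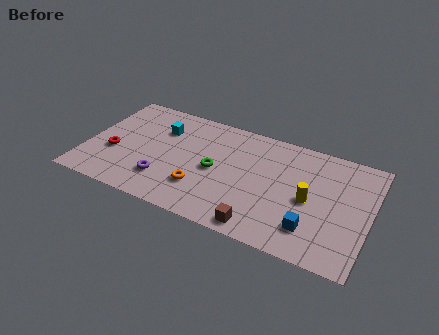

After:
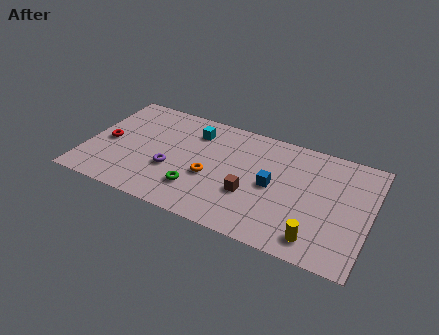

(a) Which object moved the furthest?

the blue cube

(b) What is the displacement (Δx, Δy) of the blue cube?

(-2.3, 2.1)

The blue cube was at about (12.4, 1.9) and moved to about (10.1, 4.0).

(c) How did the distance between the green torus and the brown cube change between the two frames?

-1.2

Before: roughly 4.1 units apart; after: 2.9. That's 1.2 units closer together.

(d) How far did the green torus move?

2.0

The green torus was near (7.0, 3.9) before and (6.2, 2.1) after, so it travelled √(0.8² + 1.8²) ≈ 2.0 units.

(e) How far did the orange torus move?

1.1

The orange torus moved from about (6.4, 2.3) to (6.8, 3.3), a distance of √(0.4² + 1.0²) ≈ 1.1.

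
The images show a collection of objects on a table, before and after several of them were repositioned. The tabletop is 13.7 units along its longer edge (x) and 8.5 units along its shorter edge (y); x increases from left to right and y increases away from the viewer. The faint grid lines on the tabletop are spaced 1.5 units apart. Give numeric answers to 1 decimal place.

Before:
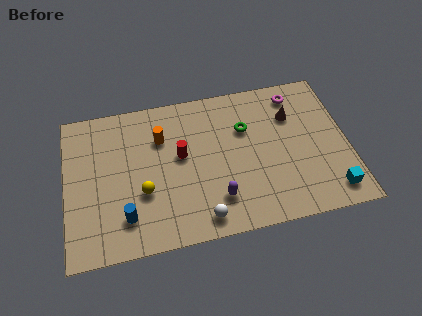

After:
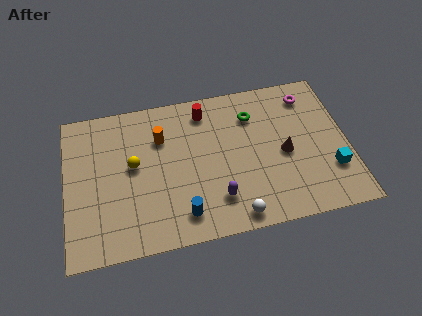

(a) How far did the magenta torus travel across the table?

0.6

From (11.4, 7.2) to (12.0, 7.0), the magenta torus covered √(0.6² + 0.2²) ≈ 0.6 units.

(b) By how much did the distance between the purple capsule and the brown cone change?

-1.7

The distance was about 5.6 in the first image and 3.9 in the second, so they moved 1.7 units closer together.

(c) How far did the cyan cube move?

1.2

The cyan cube moved from about (12.7, 1.3) to (12.8, 2.5), a distance of √(0.1² + 1.2²) ≈ 1.2.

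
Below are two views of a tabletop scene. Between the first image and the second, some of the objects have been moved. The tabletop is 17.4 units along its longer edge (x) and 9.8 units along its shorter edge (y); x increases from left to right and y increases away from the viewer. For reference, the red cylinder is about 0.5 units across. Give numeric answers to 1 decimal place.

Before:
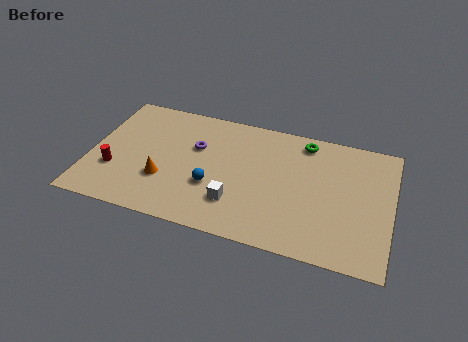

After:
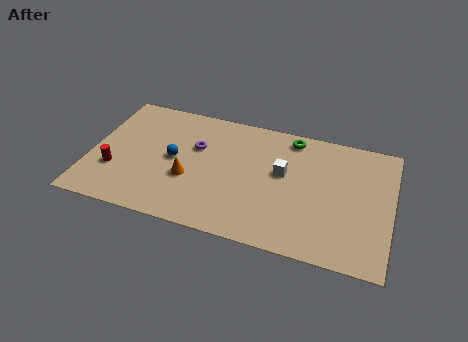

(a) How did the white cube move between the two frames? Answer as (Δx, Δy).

(2.5, 3.1)

From the two frames, the white cube sits at roughly (8.6, 2.6) before and (11.1, 5.7) after.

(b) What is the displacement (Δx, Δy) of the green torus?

(-0.8, 0.1)

The green torus was at about (12.2, 8.5) and moved to about (11.4, 8.6).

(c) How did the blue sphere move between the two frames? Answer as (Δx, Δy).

(-2.4, 1.5)

From the two frames, the blue sphere sits at roughly (7.2, 3.5) before and (4.8, 5.0) after.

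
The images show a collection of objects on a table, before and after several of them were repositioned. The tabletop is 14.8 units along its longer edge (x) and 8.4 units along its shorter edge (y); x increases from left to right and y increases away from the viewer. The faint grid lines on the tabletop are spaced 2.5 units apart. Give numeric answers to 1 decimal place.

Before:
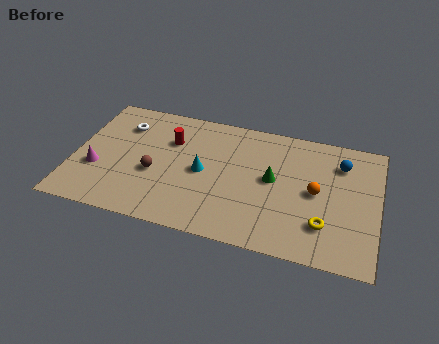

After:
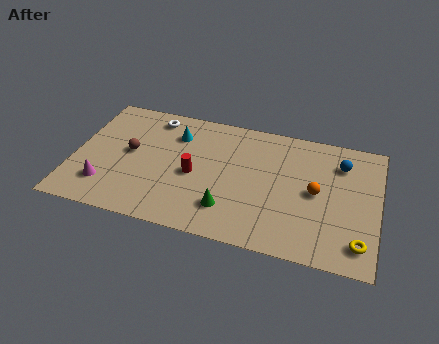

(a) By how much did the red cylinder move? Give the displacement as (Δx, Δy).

(1.3, -2.0)

The red cylinder was at about (4.6, 5.8) and moved to about (5.9, 3.8).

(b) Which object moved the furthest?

the green cone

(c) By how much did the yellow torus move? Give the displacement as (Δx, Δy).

(1.7, -0.7)

The yellow torus started near (12.3, 2.2) and ended near (14.0, 1.5).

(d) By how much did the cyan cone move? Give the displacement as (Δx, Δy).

(-1.5, 2.2)

The cyan cone was at about (6.3, 4.1) and moved to about (4.8, 6.3).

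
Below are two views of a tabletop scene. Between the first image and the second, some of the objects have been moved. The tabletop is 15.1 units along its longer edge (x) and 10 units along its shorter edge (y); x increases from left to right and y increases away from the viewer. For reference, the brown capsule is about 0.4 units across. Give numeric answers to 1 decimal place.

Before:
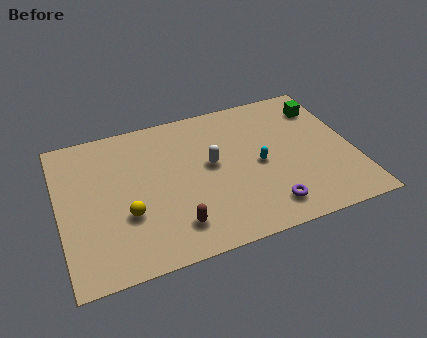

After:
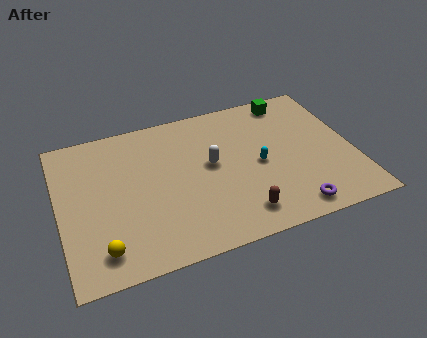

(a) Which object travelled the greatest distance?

the brown capsule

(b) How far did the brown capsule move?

3.3

From (5.6, 2.0) to (8.9, 1.7), the brown capsule covered √(3.3² + 0.3²) ≈ 3.3 units.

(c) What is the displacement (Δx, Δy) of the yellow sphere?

(-1.4, -1.8)

The yellow sphere was at about (3.3, 3.5) and moved to about (1.9, 1.7).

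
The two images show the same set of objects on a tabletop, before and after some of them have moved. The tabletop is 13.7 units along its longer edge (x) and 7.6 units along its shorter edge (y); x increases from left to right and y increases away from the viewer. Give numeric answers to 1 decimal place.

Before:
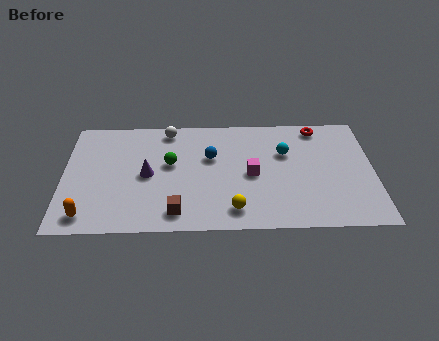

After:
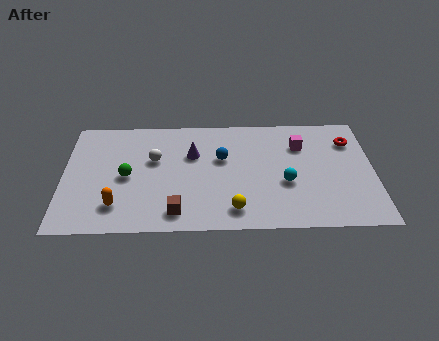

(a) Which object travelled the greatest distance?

the magenta cube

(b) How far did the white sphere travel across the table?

2.1

From (4.6, 6.7) to (4.0, 4.7), the white sphere covered √(0.6² + 2.0²) ≈ 2.1 units.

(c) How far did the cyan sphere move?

2.0

From (9.8, 5.0) to (9.8, 3.0), the cyan sphere covered √(0.0² + 2.0²) ≈ 2.0 units.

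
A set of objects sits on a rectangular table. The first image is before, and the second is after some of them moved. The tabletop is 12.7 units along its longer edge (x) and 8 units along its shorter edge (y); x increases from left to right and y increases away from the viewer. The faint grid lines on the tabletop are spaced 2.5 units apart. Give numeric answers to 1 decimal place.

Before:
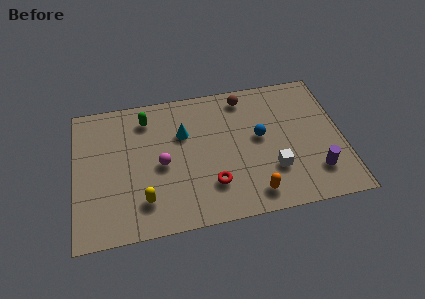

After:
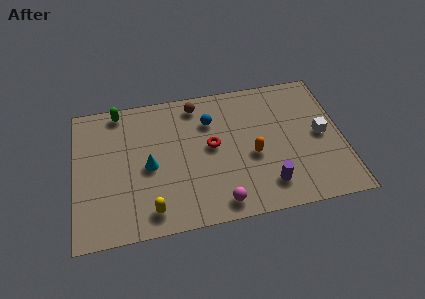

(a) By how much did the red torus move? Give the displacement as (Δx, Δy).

(0.1, 2.2)

From the two frames, the red torus sits at roughly (6.4, 2.1) before and (6.5, 4.3) after.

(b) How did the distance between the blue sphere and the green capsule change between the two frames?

-1.2

They were about 5.7 units apart before and 4.5 after — 1.2 units closer together.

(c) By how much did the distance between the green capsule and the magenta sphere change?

+4.8

The distance was about 2.9 in the first image and 7.7 in the second, so they moved 4.8 units further apart.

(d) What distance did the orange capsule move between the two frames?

2.2

The orange capsule was near (8.3, 1.2) before and (8.4, 3.4) after, so it travelled √(0.1² + 2.2²) ≈ 2.2 units.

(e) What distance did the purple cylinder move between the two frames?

2.3

The purple cylinder moved from about (11.3, 1.9) to (9.0, 1.6), a distance of √(2.3² + 0.3²) ≈ 2.3.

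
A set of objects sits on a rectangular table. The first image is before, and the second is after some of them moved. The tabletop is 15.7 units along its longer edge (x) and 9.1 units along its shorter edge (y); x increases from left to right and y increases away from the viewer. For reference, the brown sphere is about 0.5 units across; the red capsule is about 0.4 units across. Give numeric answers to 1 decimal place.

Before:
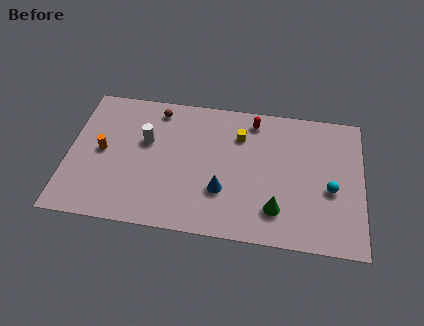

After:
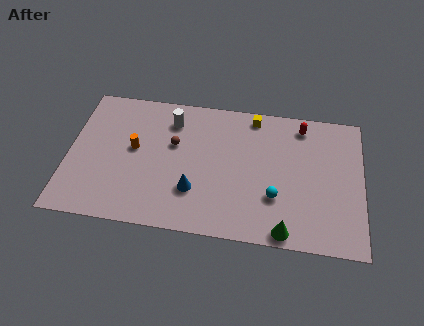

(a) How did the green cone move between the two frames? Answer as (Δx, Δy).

(0.5, -1.3)

From the two frames, the green cone sits at roughly (11.2, 2.1) before and (11.7, 0.8) after.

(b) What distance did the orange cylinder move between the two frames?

1.7

The orange cylinder moved from about (1.8, 4.6) to (3.5, 5.0), a distance of √(1.7² + 0.4²) ≈ 1.7.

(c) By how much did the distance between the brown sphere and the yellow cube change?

+0.3

They were about 4.6 units apart before and 4.9 after — 0.3 units further apart.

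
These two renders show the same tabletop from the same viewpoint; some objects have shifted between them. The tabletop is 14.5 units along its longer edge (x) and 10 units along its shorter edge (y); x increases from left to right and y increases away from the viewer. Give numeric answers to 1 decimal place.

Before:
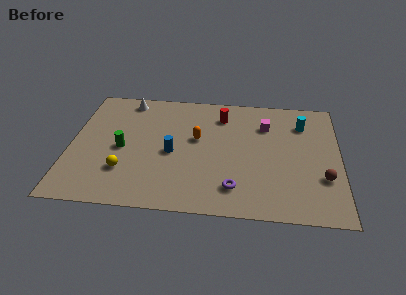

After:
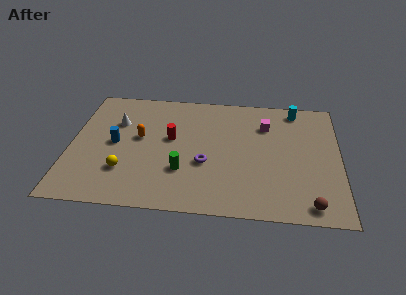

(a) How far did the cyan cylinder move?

1.3

The cyan cylinder was near (12.5, 7.6) before and (12.1, 8.8) after, so it travelled √(0.4² + 1.2²) ≈ 1.3 units.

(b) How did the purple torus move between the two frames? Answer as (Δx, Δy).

(-1.6, 1.8)

The purple torus was at about (8.9, 2.0) and moved to about (7.3, 3.8).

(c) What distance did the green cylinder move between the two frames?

3.6

The green cylinder moved from about (2.8, 4.6) to (6.1, 3.1), a distance of √(3.3² + 1.5²) ≈ 3.6.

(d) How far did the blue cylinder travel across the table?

3.1

The blue cylinder moved from about (5.5, 4.5) to (2.4, 5.0), a distance of √(3.1² + 0.5²) ≈ 3.1.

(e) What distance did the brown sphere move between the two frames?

2.2

From (13.6, 3.2) to (12.9, 1.1), the brown sphere covered √(0.7² + 2.1²) ≈ 2.2 units.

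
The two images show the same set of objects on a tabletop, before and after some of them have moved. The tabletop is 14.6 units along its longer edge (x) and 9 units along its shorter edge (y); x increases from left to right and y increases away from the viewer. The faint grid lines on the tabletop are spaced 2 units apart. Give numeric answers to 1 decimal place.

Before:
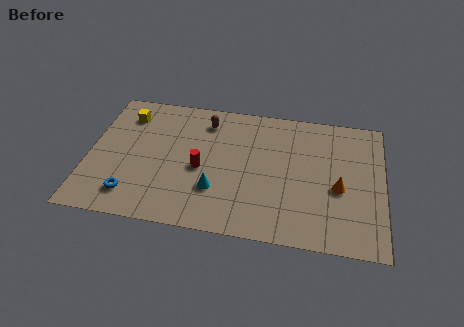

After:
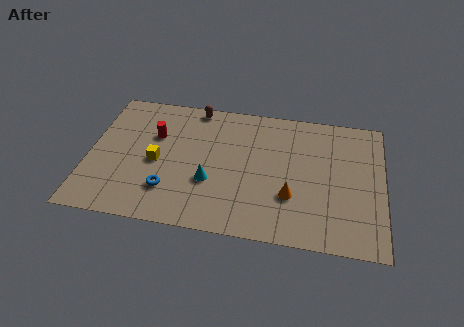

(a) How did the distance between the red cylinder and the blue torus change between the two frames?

-0.3

Before: roughly 4.0 units apart; after: 3.7. That's 0.3 units closer together.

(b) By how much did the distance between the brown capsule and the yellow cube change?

+0.4

They were about 4.0 units apart before and 4.4 after — 0.4 units further apart.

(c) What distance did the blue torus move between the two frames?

1.9

From (2.3, 1.7) to (4.1, 2.3), the blue torus covered √(1.8² + 0.6²) ≈ 1.9 units.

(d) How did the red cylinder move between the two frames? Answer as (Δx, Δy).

(-2.4, 1.9)

The red cylinder started near (5.6, 4.0) and ended near (3.2, 5.9).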